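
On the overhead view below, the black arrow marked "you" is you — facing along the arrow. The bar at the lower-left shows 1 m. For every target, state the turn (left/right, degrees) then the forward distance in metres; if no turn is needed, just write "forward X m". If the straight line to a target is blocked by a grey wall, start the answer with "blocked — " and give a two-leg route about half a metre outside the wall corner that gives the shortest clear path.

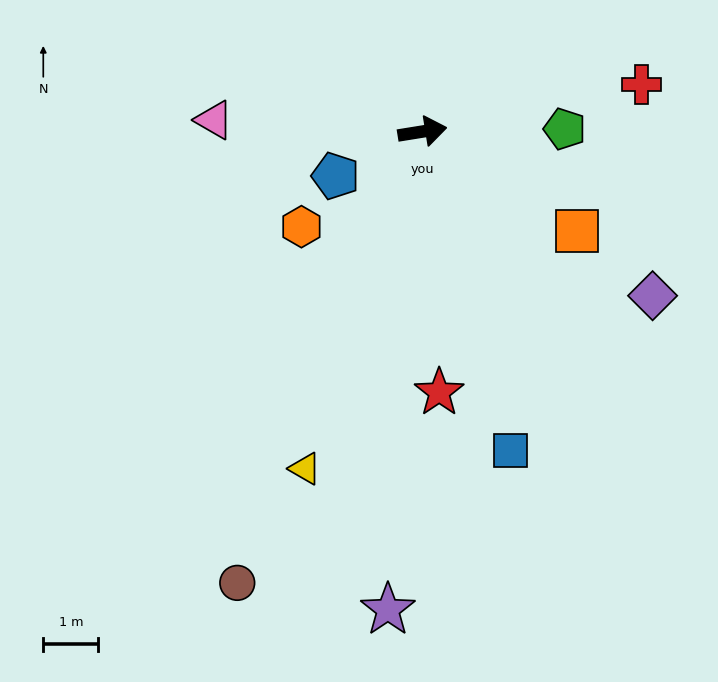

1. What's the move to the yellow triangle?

turn right 118°, forward 6.5 m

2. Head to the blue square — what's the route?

turn right 84°, forward 6.0 m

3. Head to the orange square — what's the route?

turn right 42°, forward 3.3 m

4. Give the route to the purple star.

turn right 103°, forward 8.7 m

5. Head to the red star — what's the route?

turn right 95°, forward 4.7 m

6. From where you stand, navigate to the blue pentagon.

turn right 162°, forward 1.8 m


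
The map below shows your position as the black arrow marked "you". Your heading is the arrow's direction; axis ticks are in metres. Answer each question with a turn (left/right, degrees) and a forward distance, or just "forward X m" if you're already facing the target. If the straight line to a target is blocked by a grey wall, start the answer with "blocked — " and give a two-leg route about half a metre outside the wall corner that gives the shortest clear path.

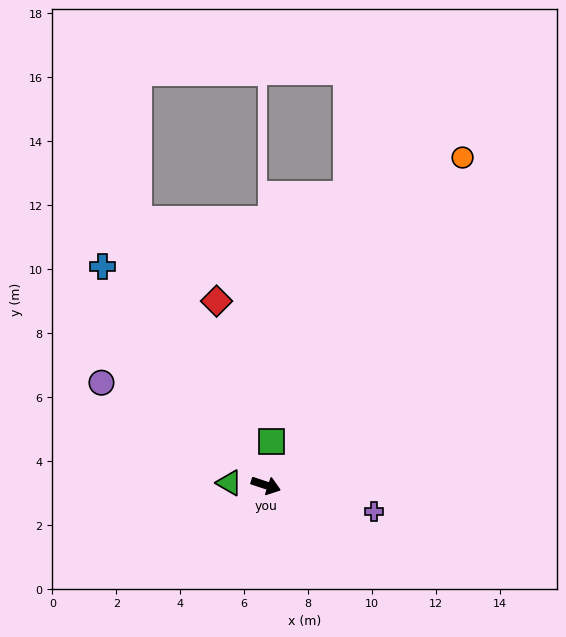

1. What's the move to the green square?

turn left 101°, forward 1.4 m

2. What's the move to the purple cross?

turn left 5°, forward 3.5 m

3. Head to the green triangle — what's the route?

turn right 165°, forward 1.1 m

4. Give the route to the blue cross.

turn left 145°, forward 8.5 m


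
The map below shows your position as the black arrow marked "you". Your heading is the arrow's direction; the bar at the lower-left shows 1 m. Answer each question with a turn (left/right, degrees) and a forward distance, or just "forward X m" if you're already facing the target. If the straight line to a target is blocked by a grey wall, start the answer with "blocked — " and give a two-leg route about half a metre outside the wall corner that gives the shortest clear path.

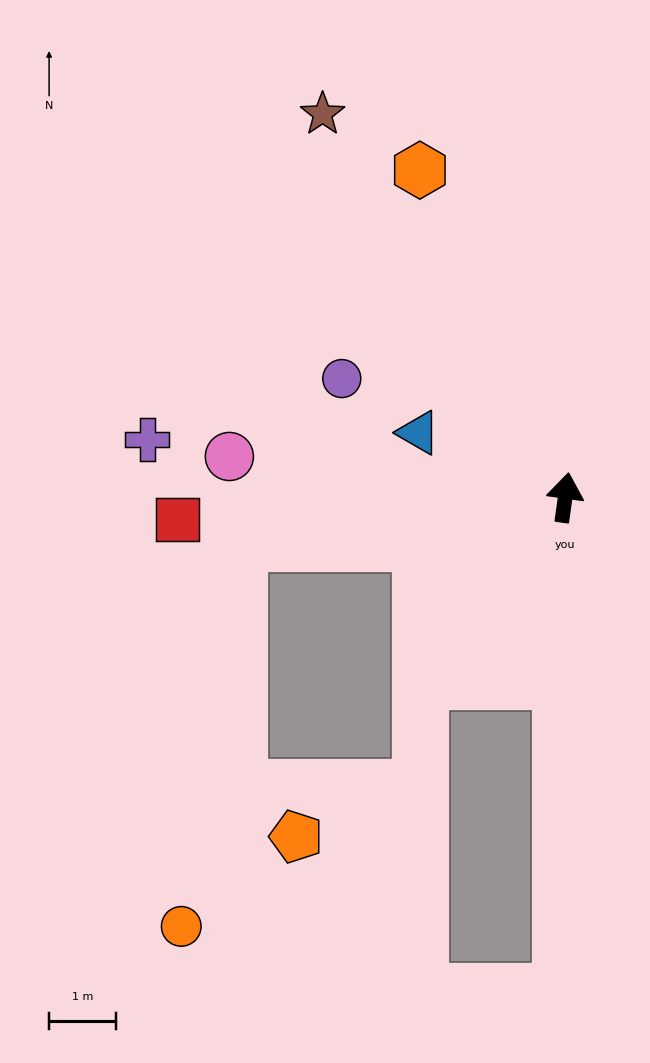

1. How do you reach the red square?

turn left 101°, forward 5.8 m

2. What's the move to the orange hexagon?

turn left 32°, forward 5.3 m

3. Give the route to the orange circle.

blocked — turn left 106°, forward 4.9 m, then turn left 73°, forward 5.8 m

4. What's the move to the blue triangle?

turn left 74°, forward 2.4 m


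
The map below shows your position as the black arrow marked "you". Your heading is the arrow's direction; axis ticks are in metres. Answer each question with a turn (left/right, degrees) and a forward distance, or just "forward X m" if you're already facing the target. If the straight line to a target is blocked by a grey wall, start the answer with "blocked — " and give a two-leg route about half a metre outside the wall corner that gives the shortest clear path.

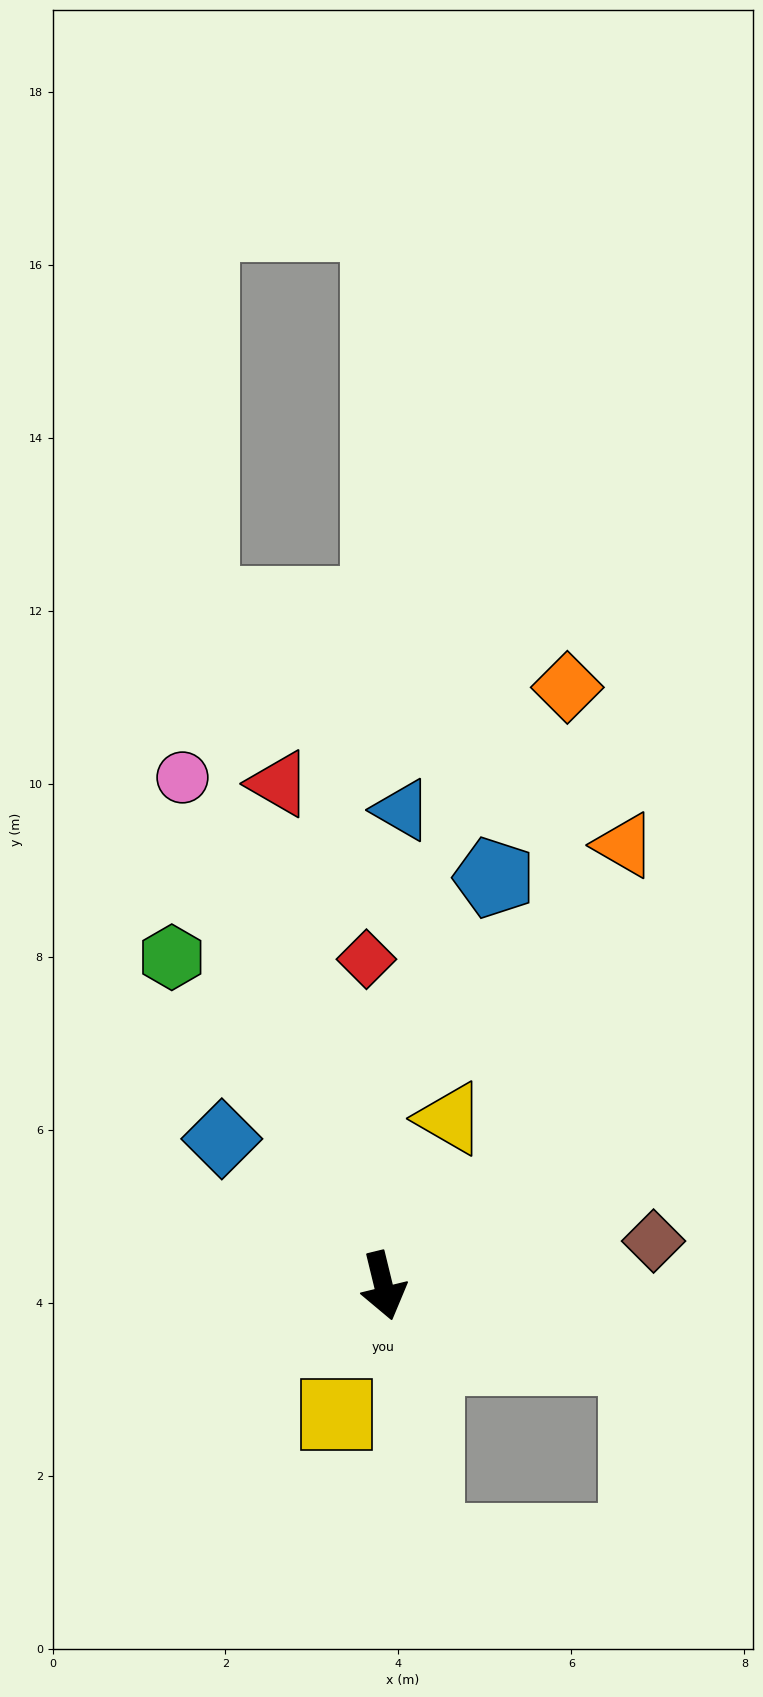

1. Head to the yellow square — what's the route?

turn right 34°, forward 1.6 m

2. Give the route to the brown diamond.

turn left 86°, forward 3.2 m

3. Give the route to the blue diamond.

turn right 146°, forward 2.5 m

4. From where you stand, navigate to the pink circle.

turn right 172°, forward 6.3 m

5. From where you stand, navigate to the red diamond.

turn left 169°, forward 3.8 m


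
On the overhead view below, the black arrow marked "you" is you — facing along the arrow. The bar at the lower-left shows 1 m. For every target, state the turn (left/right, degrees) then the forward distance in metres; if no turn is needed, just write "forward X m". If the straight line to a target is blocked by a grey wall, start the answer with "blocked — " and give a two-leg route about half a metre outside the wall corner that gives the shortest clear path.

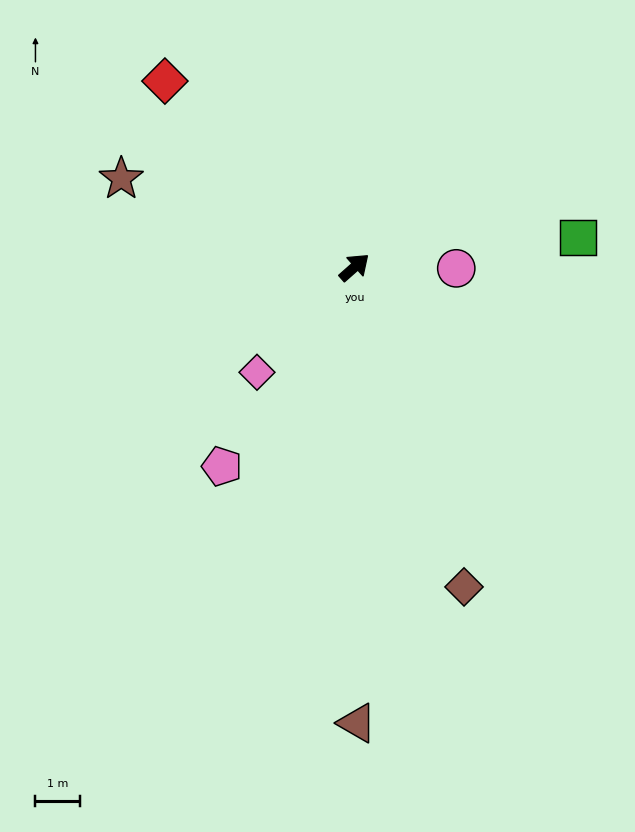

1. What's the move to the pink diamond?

turn right 174°, forward 3.2 m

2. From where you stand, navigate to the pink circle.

turn right 42°, forward 2.3 m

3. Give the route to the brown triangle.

turn right 131°, forward 10.3 m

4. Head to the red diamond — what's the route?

turn left 94°, forward 6.0 m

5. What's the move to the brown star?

turn left 118°, forward 5.6 m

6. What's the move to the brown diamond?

turn right 113°, forward 7.6 m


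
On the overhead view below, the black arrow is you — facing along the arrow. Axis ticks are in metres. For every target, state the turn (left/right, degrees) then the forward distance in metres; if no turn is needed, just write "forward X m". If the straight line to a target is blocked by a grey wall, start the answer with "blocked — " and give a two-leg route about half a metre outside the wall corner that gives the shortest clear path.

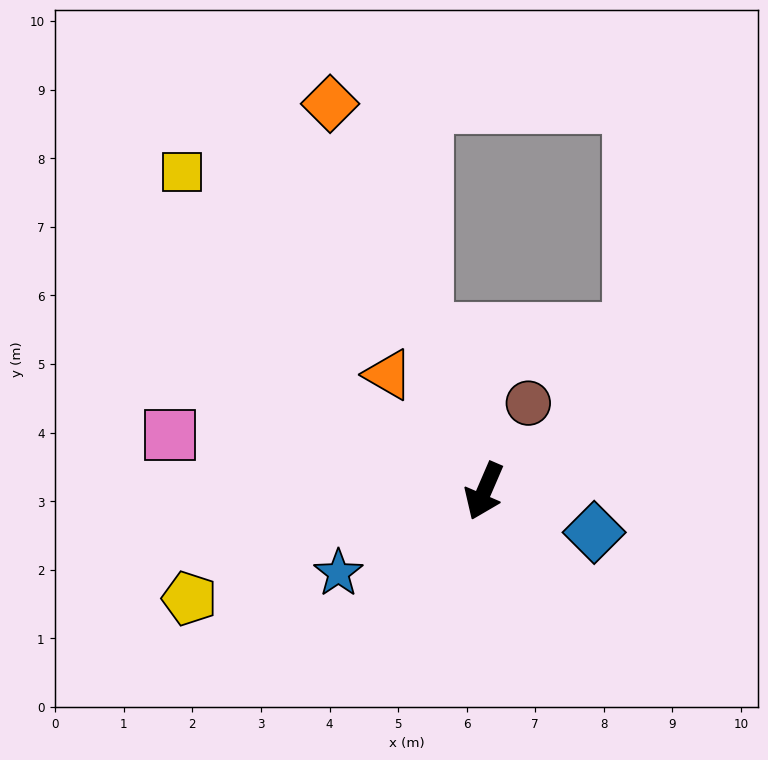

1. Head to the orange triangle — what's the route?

turn right 117°, forward 2.2 m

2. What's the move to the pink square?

turn right 77°, forward 4.7 m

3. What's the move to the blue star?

turn right 37°, forward 2.4 m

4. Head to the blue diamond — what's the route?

turn left 93°, forward 1.7 m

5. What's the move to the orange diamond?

turn right 135°, forward 6.1 m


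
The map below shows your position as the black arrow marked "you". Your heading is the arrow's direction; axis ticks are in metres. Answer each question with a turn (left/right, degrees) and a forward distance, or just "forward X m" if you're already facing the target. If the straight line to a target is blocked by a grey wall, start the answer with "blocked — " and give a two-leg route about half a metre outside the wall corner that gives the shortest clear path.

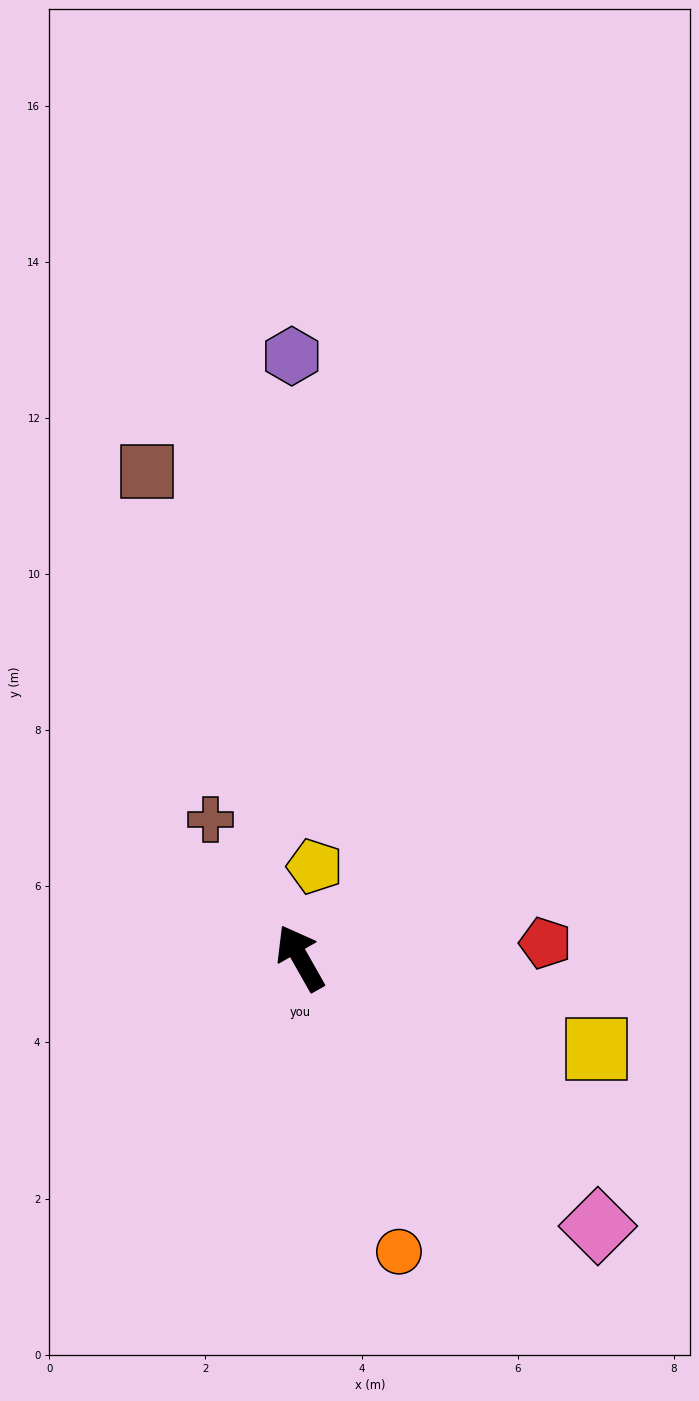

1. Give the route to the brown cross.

turn left 3°, forward 2.1 m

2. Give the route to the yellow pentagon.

turn right 39°, forward 1.2 m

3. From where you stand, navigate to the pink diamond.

turn right 162°, forward 5.1 m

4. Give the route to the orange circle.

turn left 169°, forward 4.0 m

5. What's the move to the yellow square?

turn right 137°, forward 4.0 m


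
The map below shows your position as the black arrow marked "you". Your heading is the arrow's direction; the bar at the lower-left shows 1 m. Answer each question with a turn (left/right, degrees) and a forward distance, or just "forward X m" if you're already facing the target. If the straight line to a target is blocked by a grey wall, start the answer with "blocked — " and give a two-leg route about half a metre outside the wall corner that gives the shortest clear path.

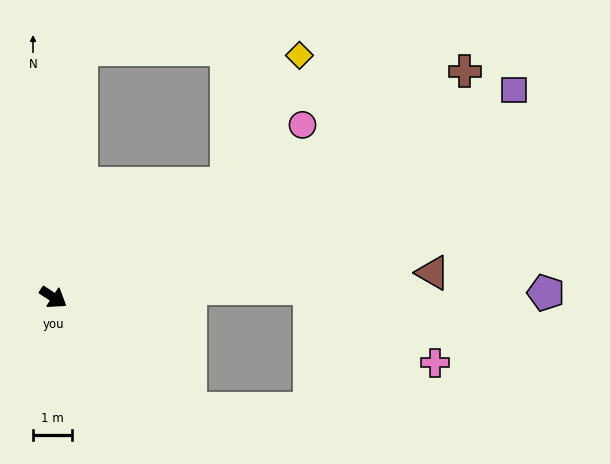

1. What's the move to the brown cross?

turn left 62°, forward 11.9 m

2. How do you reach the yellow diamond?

blocked — turn left 66°, forward 5.3 m, then turn left 28°, forward 3.8 m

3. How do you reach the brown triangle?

turn left 37°, forward 9.7 m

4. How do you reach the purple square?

turn left 57°, forward 12.9 m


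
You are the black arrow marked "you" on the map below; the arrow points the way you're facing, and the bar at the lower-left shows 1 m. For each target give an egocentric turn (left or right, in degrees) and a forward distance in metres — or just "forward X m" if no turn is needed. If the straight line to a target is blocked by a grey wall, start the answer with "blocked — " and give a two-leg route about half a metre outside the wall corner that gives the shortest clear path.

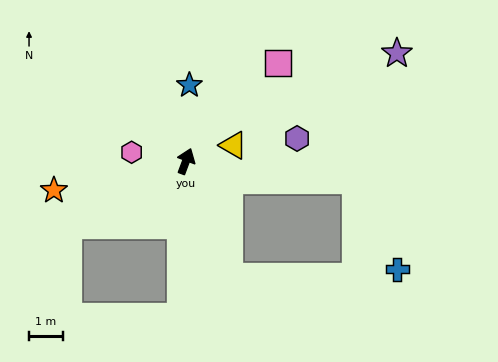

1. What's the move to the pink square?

turn right 23°, forward 4.0 m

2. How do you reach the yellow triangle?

turn right 51°, forward 1.5 m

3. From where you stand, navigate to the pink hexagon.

turn left 101°, forward 1.6 m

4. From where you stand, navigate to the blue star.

turn left 18°, forward 2.3 m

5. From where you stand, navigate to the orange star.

turn left 123°, forward 4.0 m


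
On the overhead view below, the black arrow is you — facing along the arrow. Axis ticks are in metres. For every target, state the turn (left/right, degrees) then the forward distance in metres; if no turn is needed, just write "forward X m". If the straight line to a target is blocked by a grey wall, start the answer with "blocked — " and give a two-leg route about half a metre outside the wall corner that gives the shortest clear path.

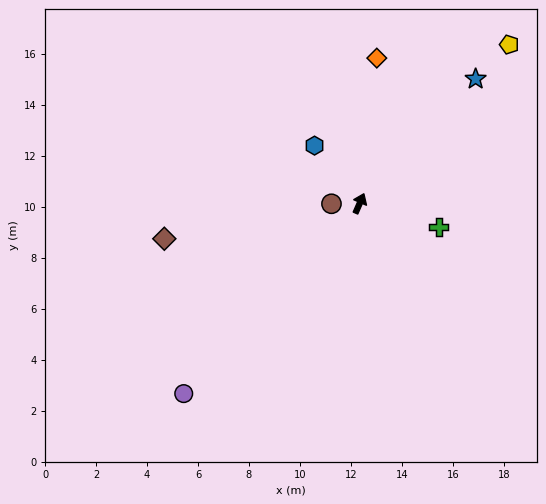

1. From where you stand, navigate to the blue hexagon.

turn left 62°, forward 2.9 m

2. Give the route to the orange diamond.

turn left 17°, forward 5.7 m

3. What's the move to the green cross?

turn right 83°, forward 3.2 m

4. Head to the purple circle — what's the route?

turn left 161°, forward 10.2 m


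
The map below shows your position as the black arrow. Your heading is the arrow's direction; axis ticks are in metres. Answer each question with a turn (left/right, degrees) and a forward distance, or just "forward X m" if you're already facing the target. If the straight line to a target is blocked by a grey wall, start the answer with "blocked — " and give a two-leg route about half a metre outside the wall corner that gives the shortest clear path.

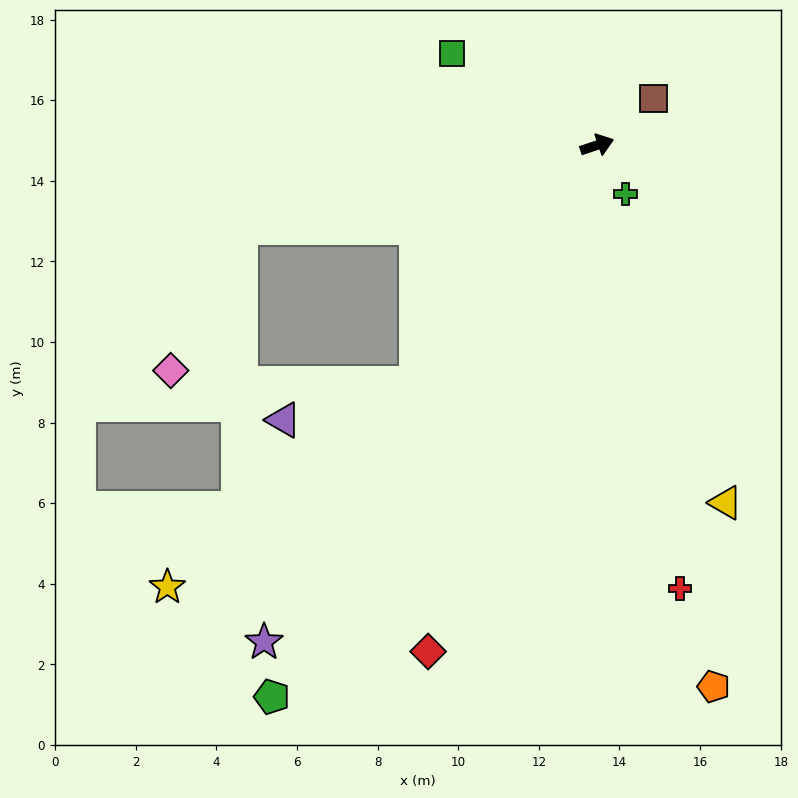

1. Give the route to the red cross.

turn right 98°, forward 11.2 m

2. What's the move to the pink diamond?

blocked — turn left 174°, forward 9.1 m, then turn left 51°, forward 4.0 m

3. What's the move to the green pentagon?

turn right 139°, forward 15.9 m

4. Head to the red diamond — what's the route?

turn right 127°, forward 13.2 m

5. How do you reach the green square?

turn left 129°, forward 4.3 m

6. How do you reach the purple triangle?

blocked — turn right 146°, forward 7.4 m, then turn right 37°, forward 3.4 m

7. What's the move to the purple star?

turn right 142°, forward 14.8 m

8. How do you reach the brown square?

turn left 21°, forward 1.8 m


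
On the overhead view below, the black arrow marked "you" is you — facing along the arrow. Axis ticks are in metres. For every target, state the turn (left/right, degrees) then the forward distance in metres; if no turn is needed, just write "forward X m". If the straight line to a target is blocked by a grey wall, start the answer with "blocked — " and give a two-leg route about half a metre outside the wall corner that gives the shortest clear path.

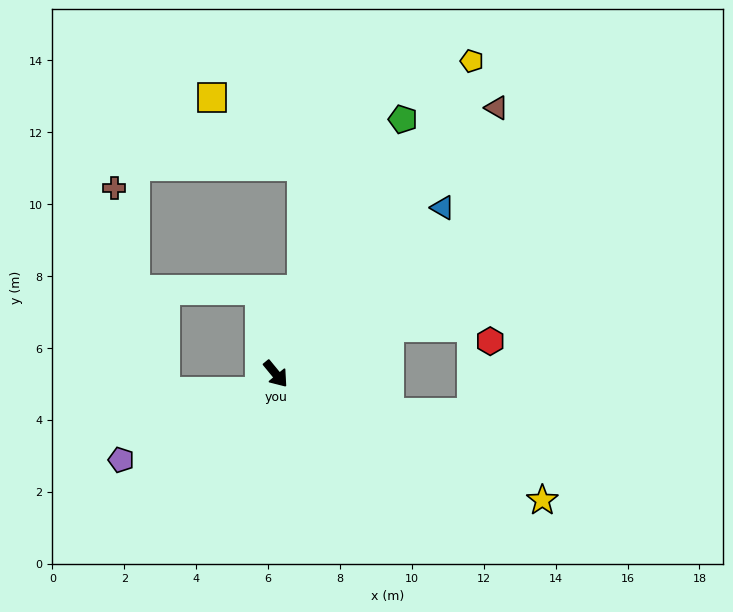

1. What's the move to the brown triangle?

turn left 101°, forward 9.6 m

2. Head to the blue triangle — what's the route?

turn left 96°, forward 6.6 m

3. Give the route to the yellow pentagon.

turn left 109°, forward 10.3 m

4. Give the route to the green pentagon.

turn left 114°, forward 7.9 m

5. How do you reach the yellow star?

turn left 25°, forward 8.2 m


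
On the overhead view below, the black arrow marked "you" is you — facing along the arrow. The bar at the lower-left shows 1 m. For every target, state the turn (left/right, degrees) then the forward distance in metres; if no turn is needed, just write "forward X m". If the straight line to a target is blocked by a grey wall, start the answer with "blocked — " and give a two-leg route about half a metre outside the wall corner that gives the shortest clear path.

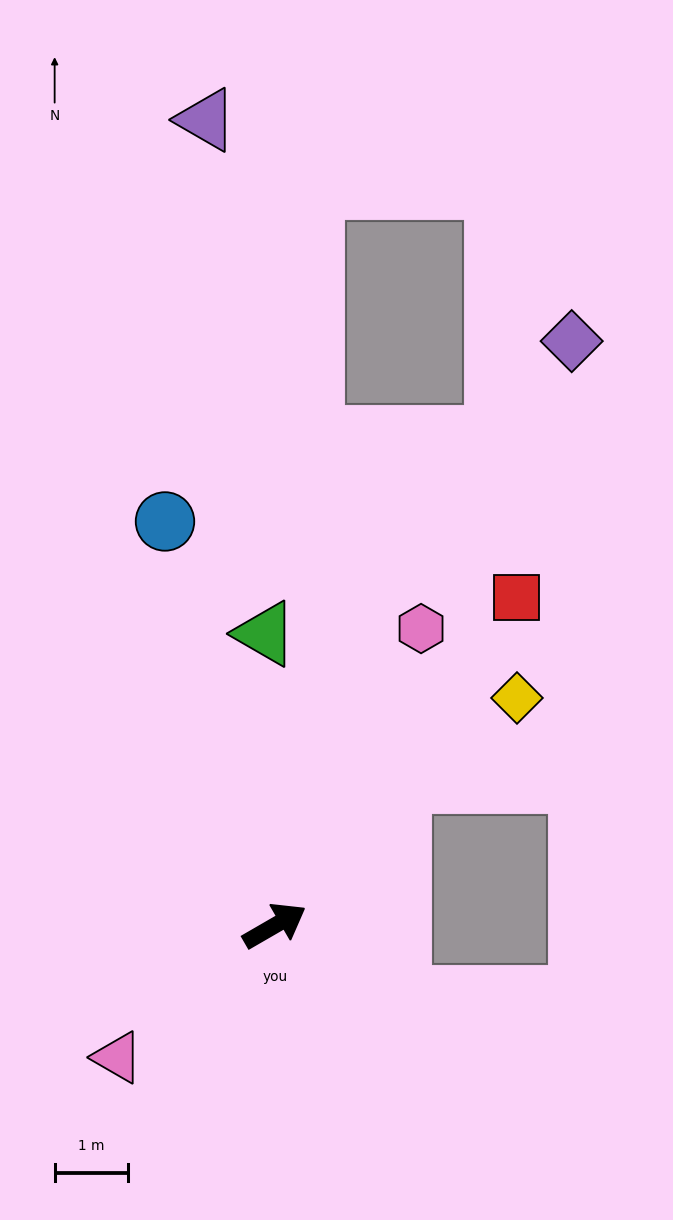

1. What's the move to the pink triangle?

turn right 170°, forward 2.8 m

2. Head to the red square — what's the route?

turn left 24°, forward 5.6 m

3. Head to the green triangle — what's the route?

turn left 62°, forward 4.0 m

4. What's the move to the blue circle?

turn left 75°, forward 5.7 m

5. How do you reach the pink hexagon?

turn left 34°, forward 4.5 m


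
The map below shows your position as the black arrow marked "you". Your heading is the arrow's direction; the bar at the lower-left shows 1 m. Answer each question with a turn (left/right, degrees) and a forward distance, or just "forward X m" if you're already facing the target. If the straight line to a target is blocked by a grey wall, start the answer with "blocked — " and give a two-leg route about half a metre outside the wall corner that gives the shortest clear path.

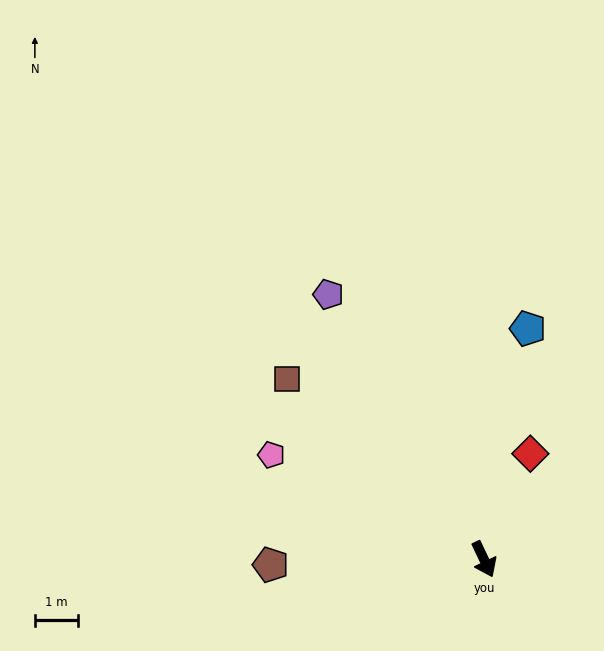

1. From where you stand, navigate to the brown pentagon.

turn right 114°, forward 5.0 m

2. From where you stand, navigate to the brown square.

turn right 158°, forward 6.3 m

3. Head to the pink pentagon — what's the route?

turn right 142°, forward 5.6 m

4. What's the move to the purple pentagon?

turn right 175°, forward 7.2 m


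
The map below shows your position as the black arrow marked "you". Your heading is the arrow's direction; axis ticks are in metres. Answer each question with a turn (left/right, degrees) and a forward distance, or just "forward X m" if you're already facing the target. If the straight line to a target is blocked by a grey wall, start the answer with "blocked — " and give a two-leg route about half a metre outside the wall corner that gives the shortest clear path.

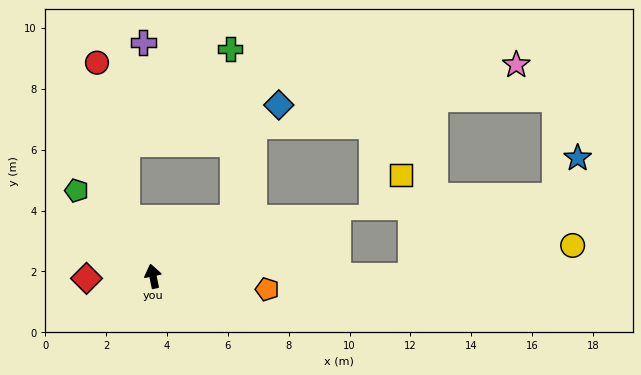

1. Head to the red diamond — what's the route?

turn left 80°, forward 2.2 m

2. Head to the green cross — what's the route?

blocked — turn right 66°, forward 3.3 m, then turn left 55°, forward 5.5 m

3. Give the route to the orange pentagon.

turn right 108°, forward 3.8 m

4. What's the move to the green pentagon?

turn left 30°, forward 3.8 m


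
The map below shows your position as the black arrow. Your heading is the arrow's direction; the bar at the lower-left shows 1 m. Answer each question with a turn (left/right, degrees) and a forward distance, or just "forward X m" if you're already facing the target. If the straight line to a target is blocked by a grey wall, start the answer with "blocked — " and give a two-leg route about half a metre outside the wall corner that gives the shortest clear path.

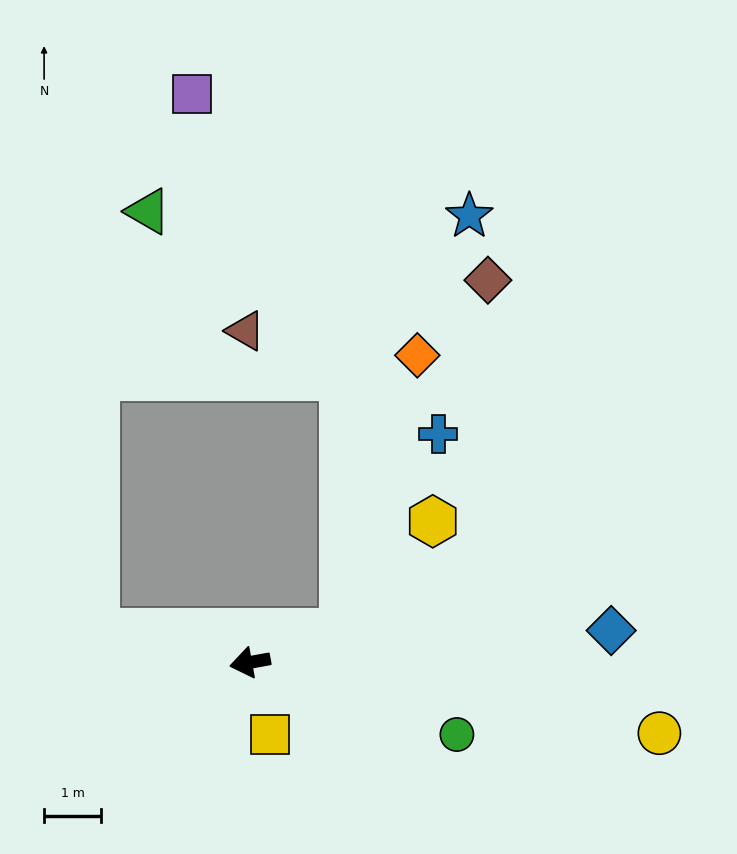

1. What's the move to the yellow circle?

turn left 160°, forward 7.3 m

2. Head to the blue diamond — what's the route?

turn left 175°, forward 6.4 m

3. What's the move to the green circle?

turn left 150°, forward 3.8 m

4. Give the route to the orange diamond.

blocked — turn right 173°, forward 1.7 m, then turn left 58°, forward 5.0 m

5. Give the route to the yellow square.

turn left 95°, forward 1.3 m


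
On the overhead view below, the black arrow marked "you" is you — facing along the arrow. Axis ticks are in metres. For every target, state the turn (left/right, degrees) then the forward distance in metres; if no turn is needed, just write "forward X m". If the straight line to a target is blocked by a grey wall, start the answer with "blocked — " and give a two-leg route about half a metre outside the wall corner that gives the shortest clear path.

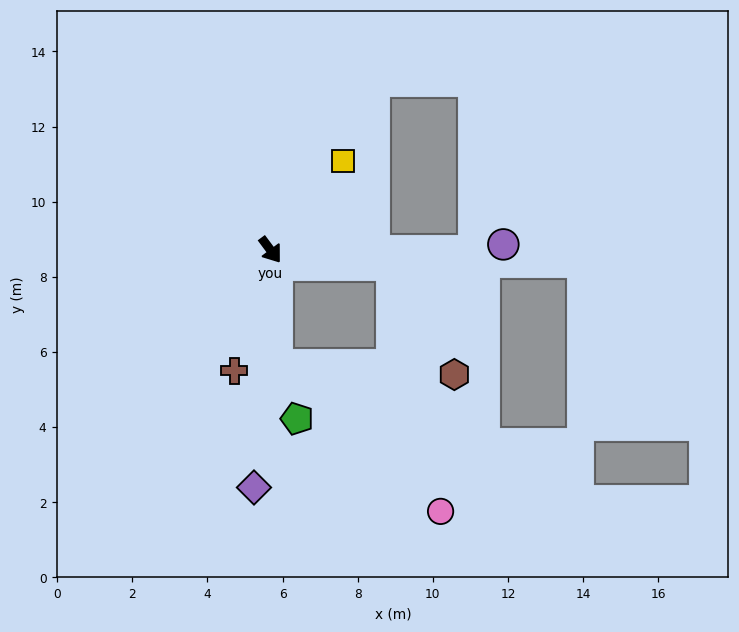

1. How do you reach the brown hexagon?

blocked — turn left 46°, forward 3.3 m, then turn right 53°, forward 3.4 m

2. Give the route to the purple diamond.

turn right 41°, forward 6.3 m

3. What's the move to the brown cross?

turn right 53°, forward 3.4 m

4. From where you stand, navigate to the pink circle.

blocked — turn right 33°, forward 3.1 m, then turn left 45°, forward 5.8 m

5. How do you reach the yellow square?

turn left 104°, forward 3.0 m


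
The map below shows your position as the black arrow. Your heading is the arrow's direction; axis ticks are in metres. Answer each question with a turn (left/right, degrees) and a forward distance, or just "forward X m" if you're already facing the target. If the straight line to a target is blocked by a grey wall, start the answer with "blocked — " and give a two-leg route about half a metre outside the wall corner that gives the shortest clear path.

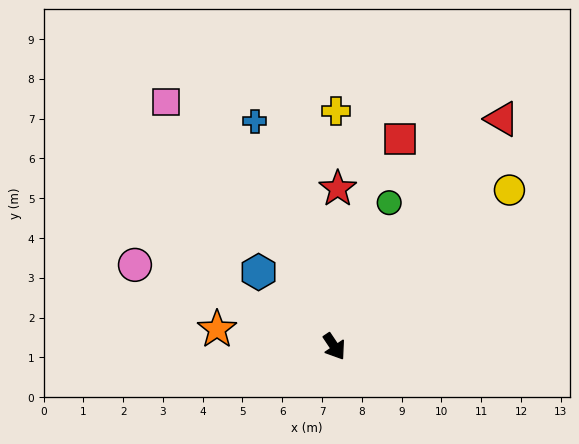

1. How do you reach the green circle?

turn left 125°, forward 3.9 m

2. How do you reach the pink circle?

turn right 146°, forward 5.4 m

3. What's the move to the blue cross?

turn left 166°, forward 6.0 m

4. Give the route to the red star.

turn left 145°, forward 4.0 m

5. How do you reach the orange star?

turn right 132°, forward 3.0 m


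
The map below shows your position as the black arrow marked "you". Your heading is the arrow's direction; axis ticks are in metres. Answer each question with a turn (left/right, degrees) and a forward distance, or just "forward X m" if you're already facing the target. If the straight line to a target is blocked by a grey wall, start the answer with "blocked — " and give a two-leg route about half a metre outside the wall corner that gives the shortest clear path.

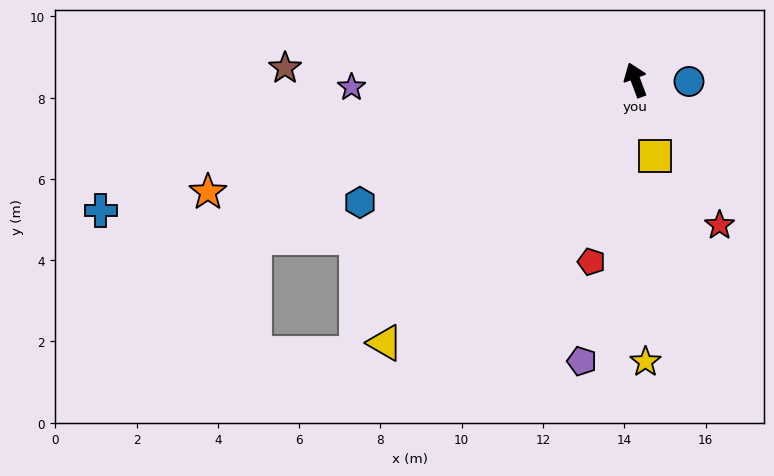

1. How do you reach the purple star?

turn left 71°, forward 7.0 m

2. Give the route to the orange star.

turn left 84°, forward 10.9 m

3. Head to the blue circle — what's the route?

turn right 112°, forward 1.3 m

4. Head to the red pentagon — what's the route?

turn left 146°, forward 4.6 m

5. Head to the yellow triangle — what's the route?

turn left 116°, forward 8.9 m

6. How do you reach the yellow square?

turn left 174°, forward 1.9 m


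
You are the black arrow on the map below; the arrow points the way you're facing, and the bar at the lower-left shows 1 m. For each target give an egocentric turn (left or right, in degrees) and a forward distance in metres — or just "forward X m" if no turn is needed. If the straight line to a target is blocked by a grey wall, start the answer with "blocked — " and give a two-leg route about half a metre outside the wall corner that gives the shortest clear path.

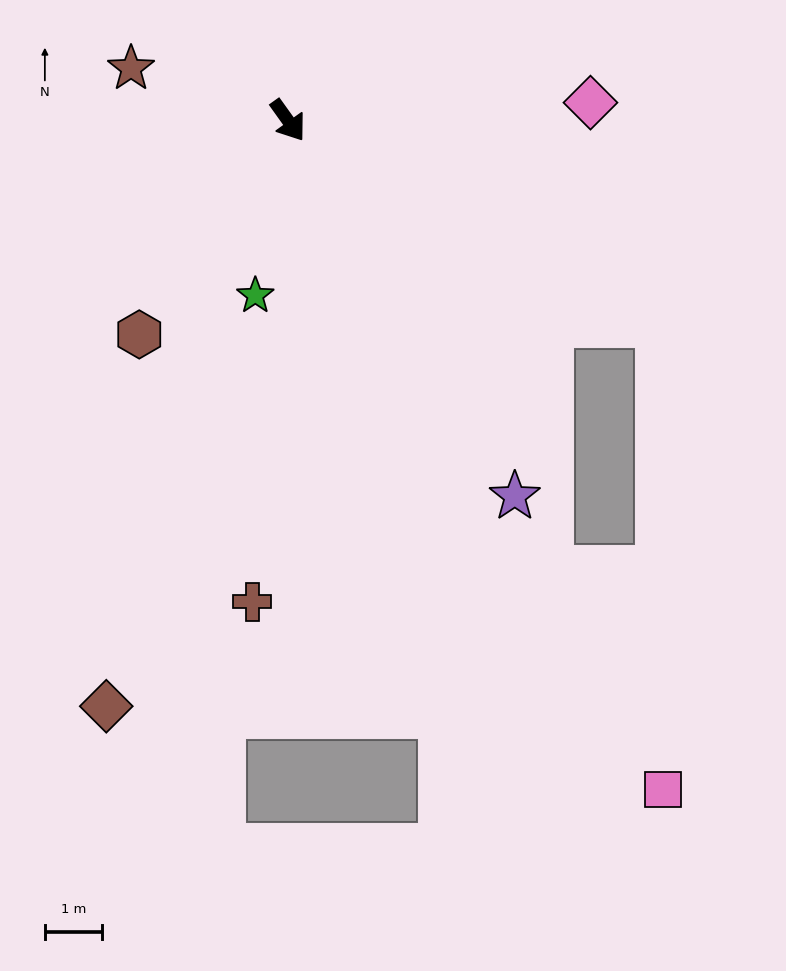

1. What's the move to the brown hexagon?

turn right 70°, forward 4.5 m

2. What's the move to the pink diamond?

turn left 58°, forward 5.3 m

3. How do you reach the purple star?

turn right 4°, forward 7.7 m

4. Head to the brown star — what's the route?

turn right 144°, forward 2.9 m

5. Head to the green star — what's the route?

turn right 46°, forward 3.1 m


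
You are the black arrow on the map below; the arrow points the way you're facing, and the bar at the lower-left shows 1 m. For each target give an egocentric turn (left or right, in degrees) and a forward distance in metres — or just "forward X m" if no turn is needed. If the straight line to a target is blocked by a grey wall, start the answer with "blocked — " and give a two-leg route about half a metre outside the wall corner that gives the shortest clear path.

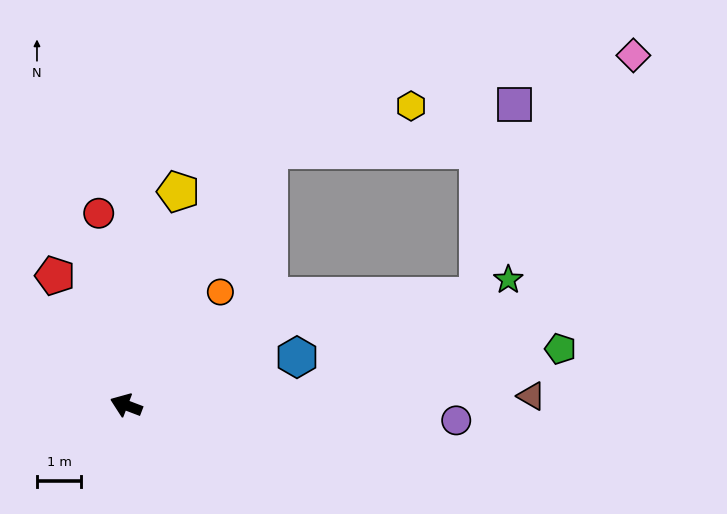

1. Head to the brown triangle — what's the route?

turn right 158°, forward 9.1 m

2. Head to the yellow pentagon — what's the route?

turn right 83°, forward 4.9 m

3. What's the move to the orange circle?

turn right 109°, forward 3.3 m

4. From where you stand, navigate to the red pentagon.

turn right 40°, forward 3.3 m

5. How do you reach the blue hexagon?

turn right 143°, forward 4.0 m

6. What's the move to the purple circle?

turn right 162°, forward 7.4 m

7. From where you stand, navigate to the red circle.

turn right 61°, forward 4.4 m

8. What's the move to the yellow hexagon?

blocked — turn right 98°, forward 6.6 m, then turn right 44°, forward 3.3 m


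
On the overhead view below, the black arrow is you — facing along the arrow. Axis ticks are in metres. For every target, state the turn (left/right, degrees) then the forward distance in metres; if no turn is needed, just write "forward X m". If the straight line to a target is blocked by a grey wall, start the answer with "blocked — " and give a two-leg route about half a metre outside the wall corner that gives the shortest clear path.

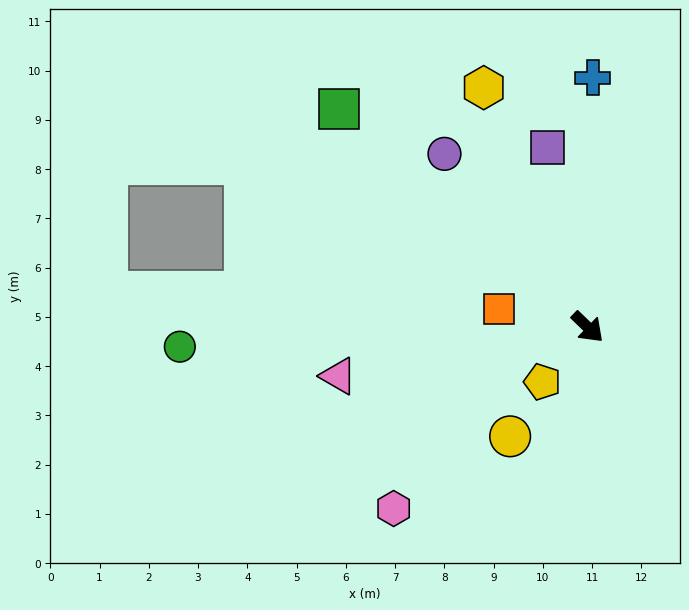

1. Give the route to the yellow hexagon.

turn left 157°, forward 5.3 m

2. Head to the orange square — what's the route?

turn right 148°, forward 1.8 m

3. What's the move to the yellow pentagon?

turn right 86°, forward 1.4 m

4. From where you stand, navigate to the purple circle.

turn left 174°, forward 4.6 m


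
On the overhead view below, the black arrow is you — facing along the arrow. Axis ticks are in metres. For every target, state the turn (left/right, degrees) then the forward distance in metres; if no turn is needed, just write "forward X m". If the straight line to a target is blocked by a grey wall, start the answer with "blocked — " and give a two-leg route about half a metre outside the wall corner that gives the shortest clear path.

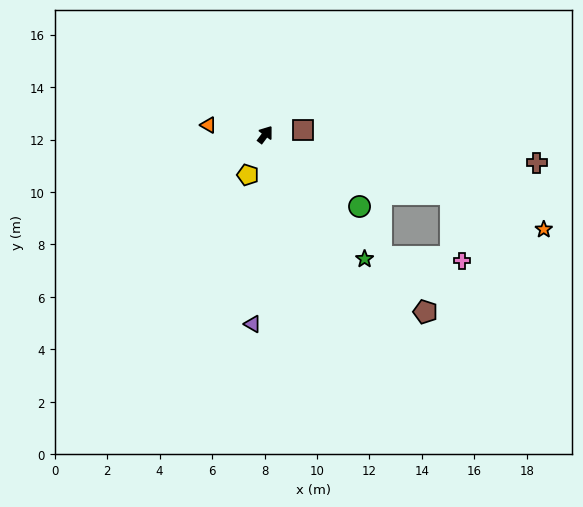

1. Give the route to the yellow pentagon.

turn right 167°, forward 1.7 m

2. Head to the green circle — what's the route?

turn right 91°, forward 4.5 m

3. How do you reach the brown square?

turn right 46°, forward 1.4 m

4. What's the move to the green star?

turn right 105°, forward 6.1 m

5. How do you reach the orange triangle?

turn left 117°, forward 2.2 m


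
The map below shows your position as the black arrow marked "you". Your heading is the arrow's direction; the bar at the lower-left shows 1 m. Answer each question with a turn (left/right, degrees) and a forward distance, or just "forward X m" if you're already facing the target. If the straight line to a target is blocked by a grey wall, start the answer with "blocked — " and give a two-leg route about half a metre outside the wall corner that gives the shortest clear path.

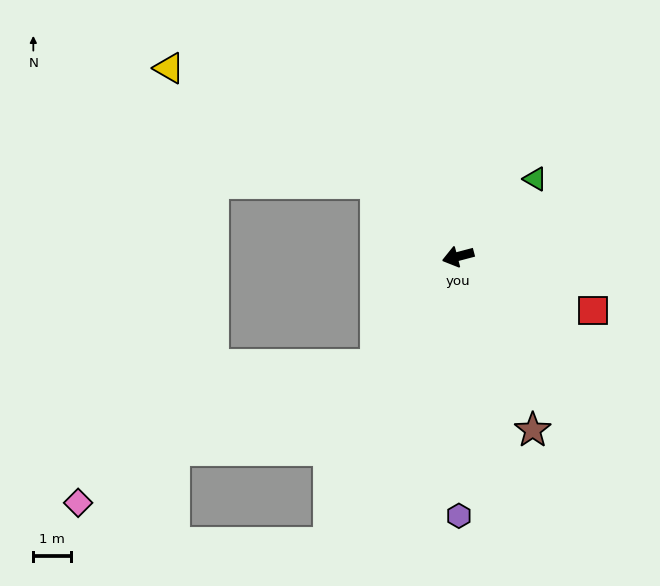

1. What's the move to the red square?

turn left 143°, forward 3.9 m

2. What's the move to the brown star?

turn left 98°, forward 5.0 m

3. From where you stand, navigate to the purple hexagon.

turn left 75°, forward 6.9 m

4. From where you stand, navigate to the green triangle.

turn right 150°, forward 2.9 m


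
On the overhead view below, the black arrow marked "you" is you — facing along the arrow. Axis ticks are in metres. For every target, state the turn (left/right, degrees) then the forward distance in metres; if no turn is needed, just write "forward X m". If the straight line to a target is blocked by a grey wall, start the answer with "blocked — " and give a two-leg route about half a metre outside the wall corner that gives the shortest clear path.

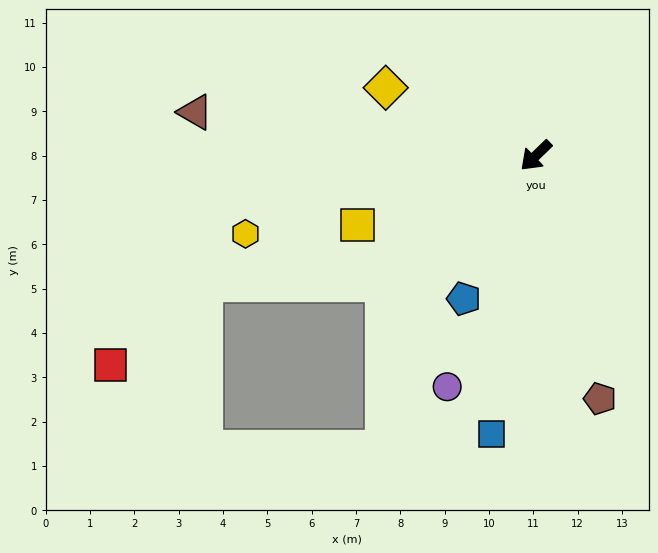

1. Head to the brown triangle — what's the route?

turn right 51°, forward 7.7 m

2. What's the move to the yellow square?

turn right 23°, forward 4.3 m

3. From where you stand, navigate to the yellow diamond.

turn right 68°, forward 3.7 m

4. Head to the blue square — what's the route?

turn left 37°, forward 6.4 m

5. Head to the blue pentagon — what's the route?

turn left 19°, forward 3.6 m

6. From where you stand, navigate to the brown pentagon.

turn left 61°, forward 5.7 m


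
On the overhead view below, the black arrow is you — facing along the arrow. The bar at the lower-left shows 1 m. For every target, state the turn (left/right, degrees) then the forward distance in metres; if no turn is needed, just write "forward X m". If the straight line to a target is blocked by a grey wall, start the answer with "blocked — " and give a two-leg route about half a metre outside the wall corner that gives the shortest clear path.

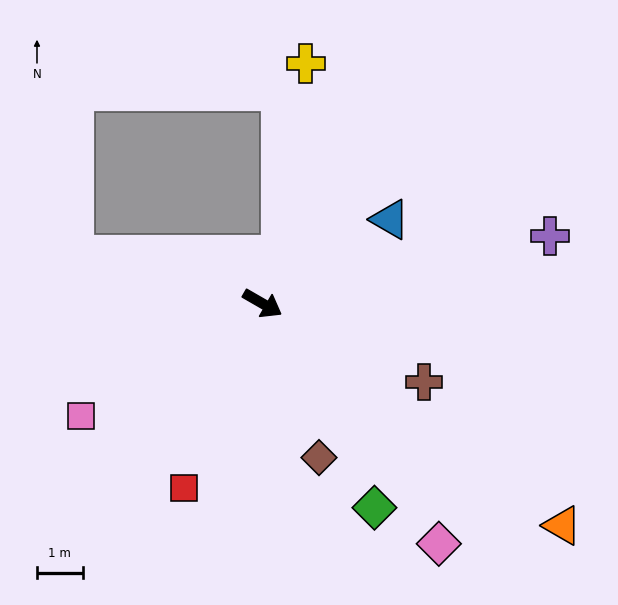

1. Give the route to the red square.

turn right 83°, forward 4.4 m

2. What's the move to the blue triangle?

turn left 63°, forward 3.3 m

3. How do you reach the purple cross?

turn left 43°, forward 6.4 m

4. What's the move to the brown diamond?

turn right 40°, forward 3.6 m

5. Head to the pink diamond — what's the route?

turn right 24°, forward 6.5 m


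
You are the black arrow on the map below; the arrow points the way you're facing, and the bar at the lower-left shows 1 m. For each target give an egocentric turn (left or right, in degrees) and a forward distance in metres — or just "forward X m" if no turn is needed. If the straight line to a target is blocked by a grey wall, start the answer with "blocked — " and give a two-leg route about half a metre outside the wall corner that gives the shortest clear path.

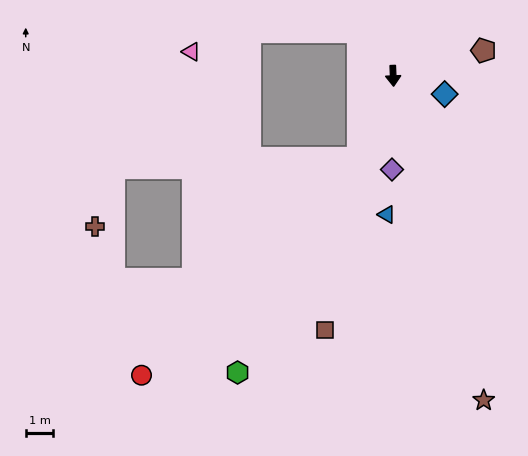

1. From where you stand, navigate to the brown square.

turn right 17°, forward 9.5 m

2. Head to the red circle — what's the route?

blocked — turn right 25°, forward 3.3 m, then turn right 22°, forward 11.1 m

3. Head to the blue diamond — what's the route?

turn left 68°, forward 2.0 m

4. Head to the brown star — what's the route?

turn left 13°, forward 12.2 m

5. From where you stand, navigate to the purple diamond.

turn right 3°, forward 3.4 m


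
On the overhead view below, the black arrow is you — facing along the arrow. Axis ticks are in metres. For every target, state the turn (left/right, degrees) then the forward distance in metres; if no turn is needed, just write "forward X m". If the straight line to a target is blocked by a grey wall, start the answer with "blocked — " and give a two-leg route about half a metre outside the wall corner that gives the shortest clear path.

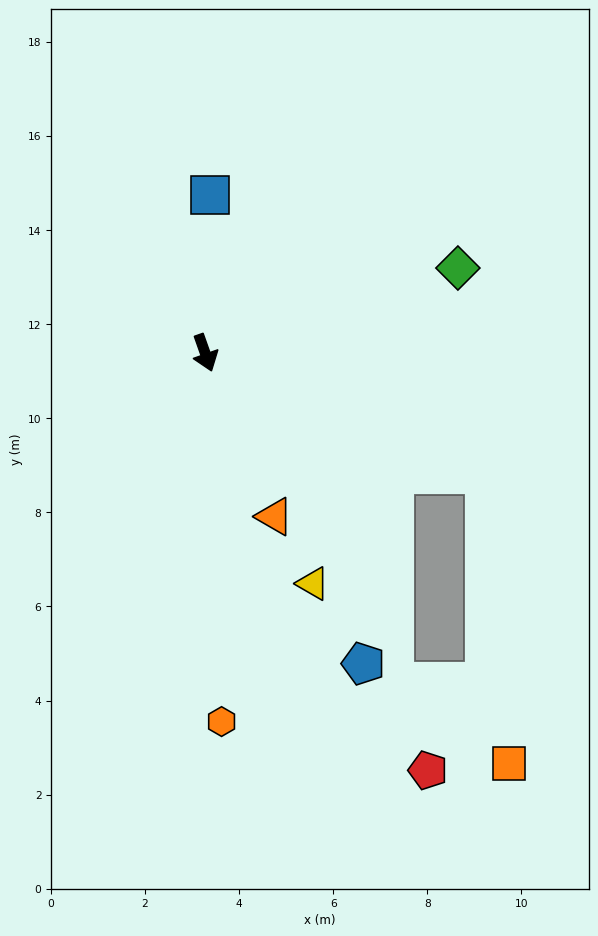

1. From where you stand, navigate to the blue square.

turn left 159°, forward 3.4 m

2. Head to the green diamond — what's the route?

turn left 89°, forward 5.7 m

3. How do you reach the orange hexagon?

turn right 17°, forward 7.8 m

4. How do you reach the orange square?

blocked — turn left 47°, forward 6.5 m, then turn right 62°, forward 6.2 m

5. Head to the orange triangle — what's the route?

turn left 4°, forward 3.8 m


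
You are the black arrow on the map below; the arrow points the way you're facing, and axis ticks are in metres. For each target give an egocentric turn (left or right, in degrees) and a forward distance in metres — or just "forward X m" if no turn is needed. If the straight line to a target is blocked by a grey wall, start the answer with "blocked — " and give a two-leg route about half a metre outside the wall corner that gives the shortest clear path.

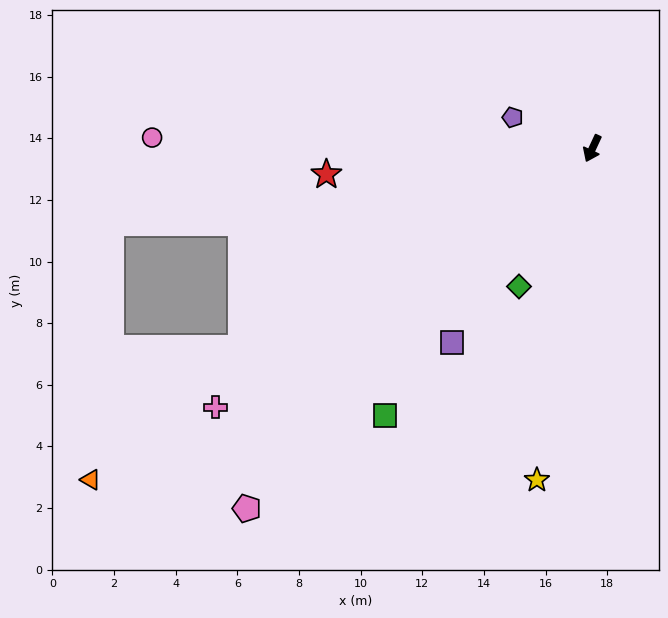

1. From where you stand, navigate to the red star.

turn right 59°, forward 8.7 m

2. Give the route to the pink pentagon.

turn right 19°, forward 16.2 m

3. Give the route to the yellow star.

turn left 15°, forward 10.9 m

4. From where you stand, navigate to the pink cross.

turn right 31°, forward 14.8 m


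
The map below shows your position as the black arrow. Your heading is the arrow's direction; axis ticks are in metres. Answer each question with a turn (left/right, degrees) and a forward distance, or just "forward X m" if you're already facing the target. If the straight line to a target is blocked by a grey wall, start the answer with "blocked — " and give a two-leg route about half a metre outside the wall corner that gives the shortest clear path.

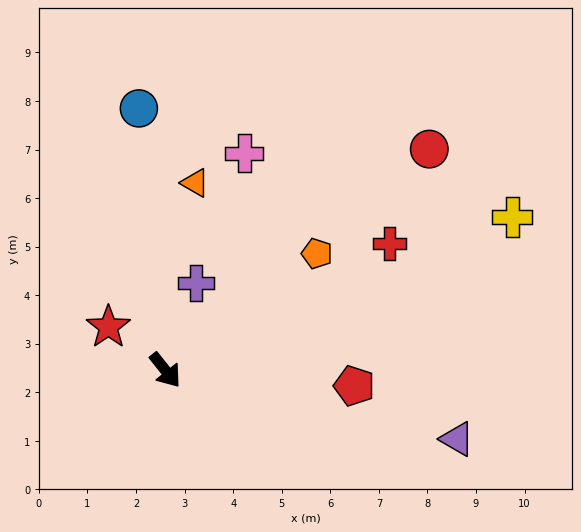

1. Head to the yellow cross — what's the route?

turn left 75°, forward 7.8 m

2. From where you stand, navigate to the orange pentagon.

turn left 89°, forward 3.9 m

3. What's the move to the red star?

turn right 166°, forward 1.5 m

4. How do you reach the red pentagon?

turn left 47°, forward 3.9 m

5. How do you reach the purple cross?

turn left 122°, forward 1.9 m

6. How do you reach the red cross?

turn left 81°, forward 5.3 m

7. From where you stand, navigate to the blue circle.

turn left 147°, forward 5.4 m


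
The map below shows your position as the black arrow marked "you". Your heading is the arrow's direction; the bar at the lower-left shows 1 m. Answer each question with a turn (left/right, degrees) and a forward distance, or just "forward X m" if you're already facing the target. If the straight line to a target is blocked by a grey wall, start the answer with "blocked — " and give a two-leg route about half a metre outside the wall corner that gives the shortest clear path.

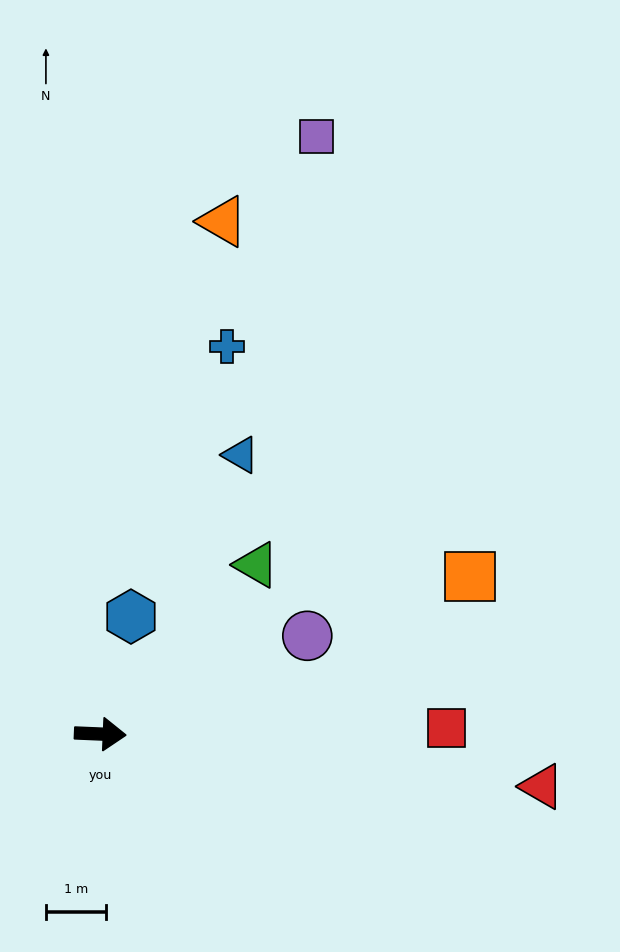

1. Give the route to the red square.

turn left 3°, forward 5.8 m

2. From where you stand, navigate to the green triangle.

turn left 50°, forward 3.9 m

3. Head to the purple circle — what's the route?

turn left 28°, forward 3.8 m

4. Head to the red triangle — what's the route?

turn right 4°, forward 7.5 m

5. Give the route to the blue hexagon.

turn left 78°, forward 2.0 m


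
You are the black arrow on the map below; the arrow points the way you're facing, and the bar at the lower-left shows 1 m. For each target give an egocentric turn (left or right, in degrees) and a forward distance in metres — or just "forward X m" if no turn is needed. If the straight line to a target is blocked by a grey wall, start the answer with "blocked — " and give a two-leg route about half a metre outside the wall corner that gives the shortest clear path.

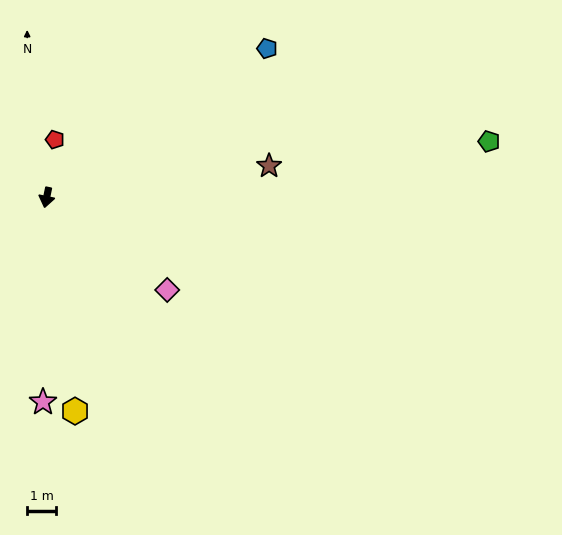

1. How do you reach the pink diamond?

turn left 64°, forward 5.3 m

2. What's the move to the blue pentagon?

turn left 136°, forward 9.2 m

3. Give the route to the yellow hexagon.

turn left 19°, forward 7.5 m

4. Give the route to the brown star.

turn left 110°, forward 7.8 m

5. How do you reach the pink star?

turn left 11°, forward 7.1 m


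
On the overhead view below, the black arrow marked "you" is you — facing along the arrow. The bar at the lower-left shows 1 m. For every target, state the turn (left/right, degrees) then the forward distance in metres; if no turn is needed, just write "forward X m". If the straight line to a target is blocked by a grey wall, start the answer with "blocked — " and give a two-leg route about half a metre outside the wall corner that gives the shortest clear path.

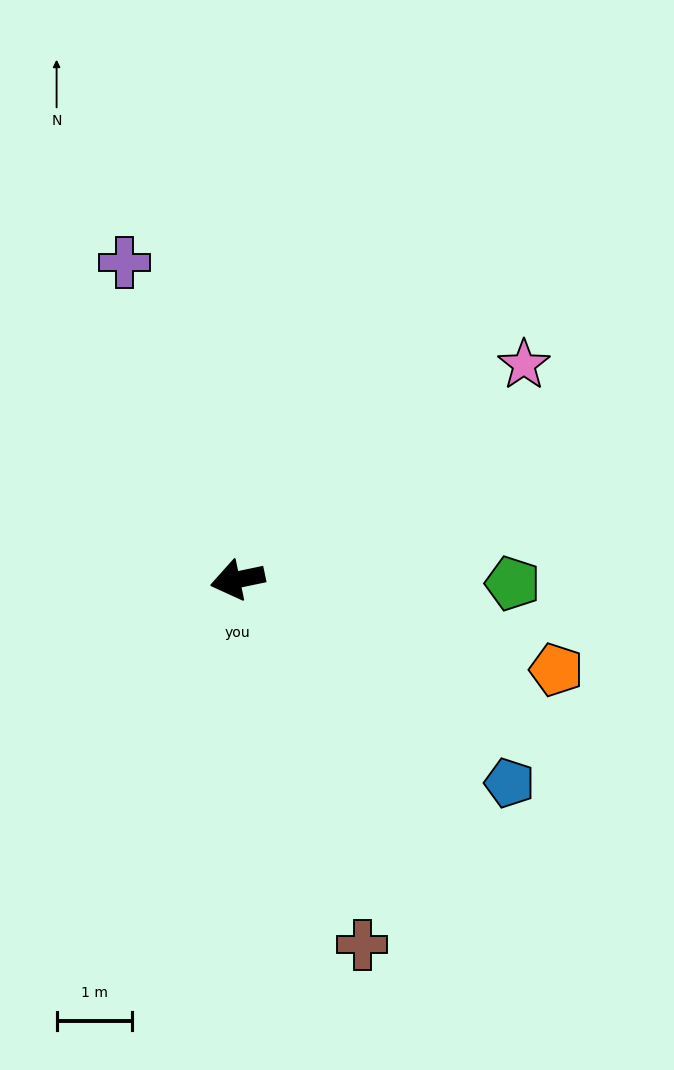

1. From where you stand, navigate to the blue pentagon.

turn left 131°, forward 4.5 m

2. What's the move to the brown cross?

turn left 97°, forward 5.1 m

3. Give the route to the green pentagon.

turn left 167°, forward 3.6 m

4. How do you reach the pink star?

turn right 155°, forward 4.7 m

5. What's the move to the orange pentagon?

turn left 152°, forward 4.4 m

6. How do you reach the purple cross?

turn right 82°, forward 4.4 m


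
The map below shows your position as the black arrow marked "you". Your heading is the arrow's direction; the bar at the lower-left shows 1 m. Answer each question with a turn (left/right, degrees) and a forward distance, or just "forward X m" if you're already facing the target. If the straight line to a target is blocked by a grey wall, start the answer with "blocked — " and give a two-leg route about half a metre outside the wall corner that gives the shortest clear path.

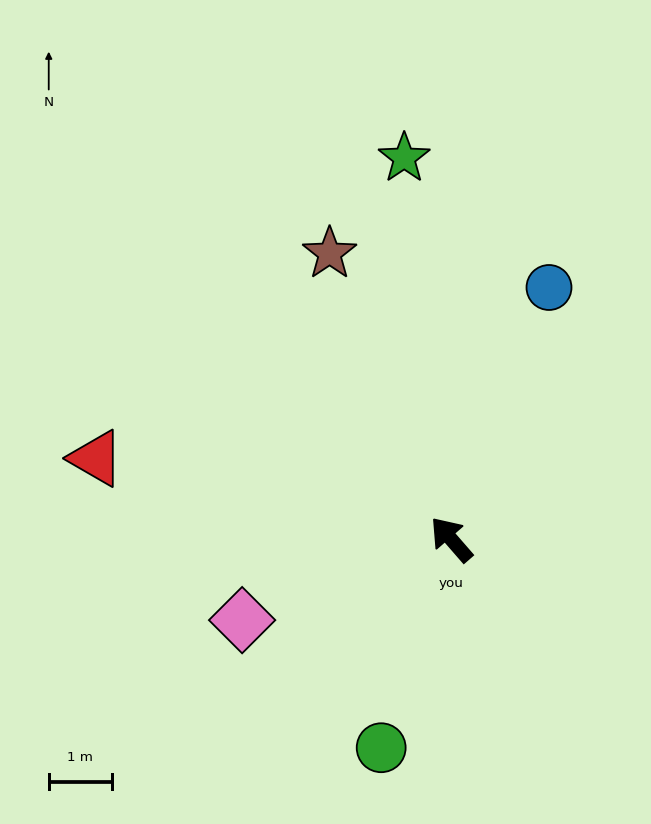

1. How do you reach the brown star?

turn right 18°, forward 4.9 m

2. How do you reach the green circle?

turn left 120°, forward 3.5 m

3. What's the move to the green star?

turn right 34°, forward 6.1 m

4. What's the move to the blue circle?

turn right 62°, forward 4.3 m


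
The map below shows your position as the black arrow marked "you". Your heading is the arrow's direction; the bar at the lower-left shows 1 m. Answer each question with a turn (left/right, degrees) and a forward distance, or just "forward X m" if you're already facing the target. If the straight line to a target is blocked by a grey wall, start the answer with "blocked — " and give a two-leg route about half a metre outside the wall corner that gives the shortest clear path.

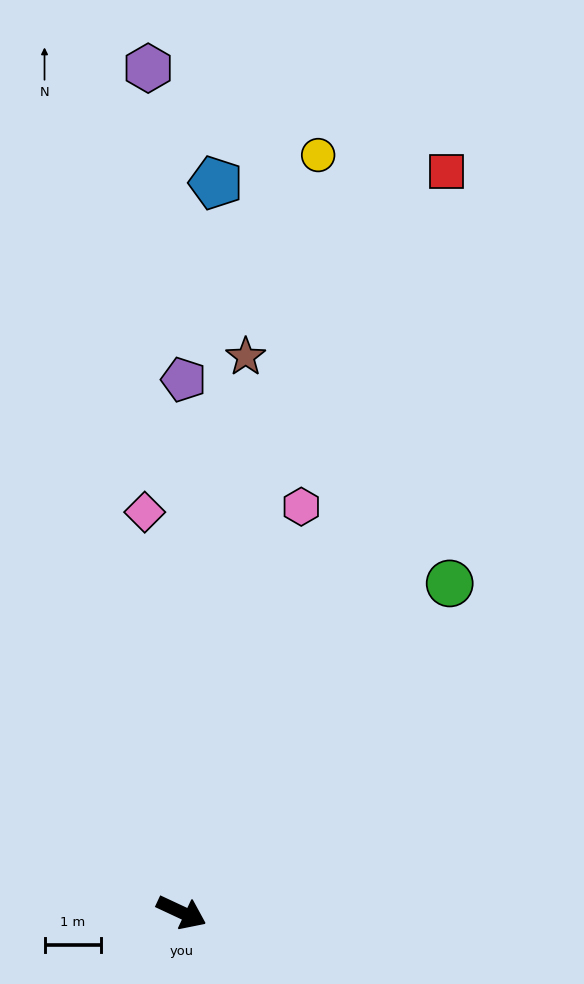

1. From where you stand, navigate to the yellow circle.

turn left 105°, forward 13.5 m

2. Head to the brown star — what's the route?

turn left 108°, forward 9.8 m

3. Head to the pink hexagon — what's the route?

turn left 99°, forward 7.4 m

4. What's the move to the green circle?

turn left 76°, forward 7.5 m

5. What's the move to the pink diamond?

turn left 120°, forward 7.1 m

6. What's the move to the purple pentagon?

turn left 115°, forward 9.4 m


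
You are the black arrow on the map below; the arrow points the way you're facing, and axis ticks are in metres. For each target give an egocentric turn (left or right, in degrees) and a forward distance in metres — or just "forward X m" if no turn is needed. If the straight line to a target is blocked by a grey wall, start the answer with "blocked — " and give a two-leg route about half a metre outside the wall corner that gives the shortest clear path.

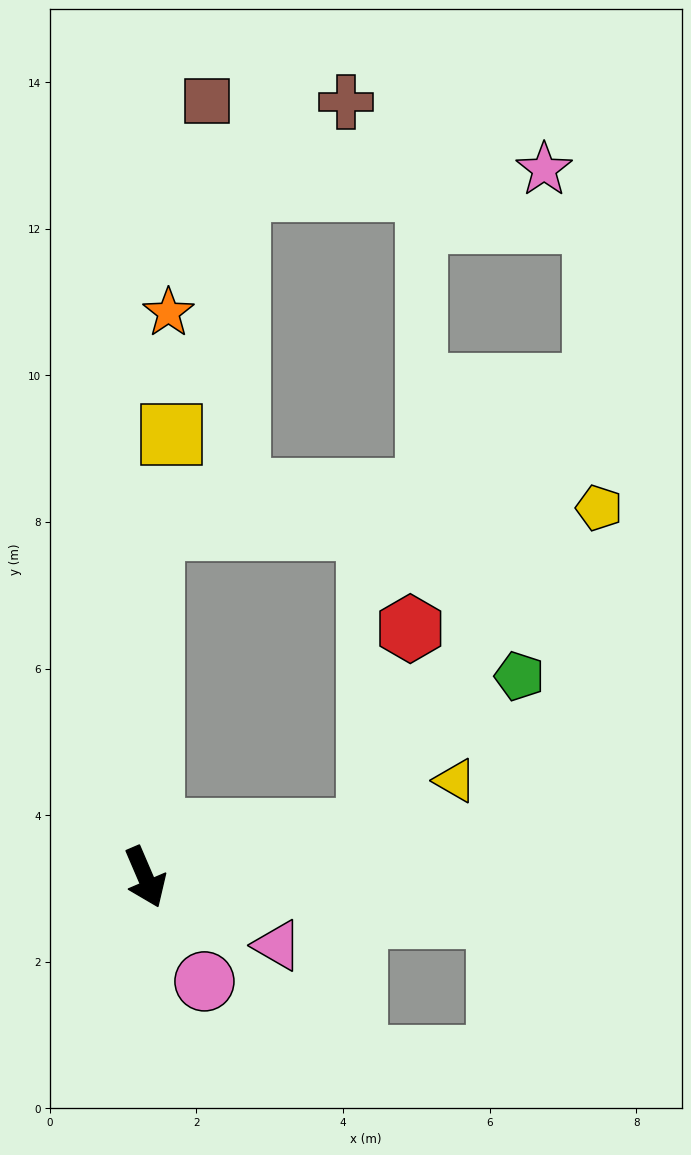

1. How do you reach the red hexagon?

blocked — turn left 79°, forward 3.1 m, then turn left 66°, forward 2.8 m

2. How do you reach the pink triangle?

turn left 39°, forward 2.0 m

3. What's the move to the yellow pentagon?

blocked — turn left 156°, forward 4.8 m, then turn right 87°, forward 6.1 m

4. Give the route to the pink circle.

turn left 6°, forward 1.6 m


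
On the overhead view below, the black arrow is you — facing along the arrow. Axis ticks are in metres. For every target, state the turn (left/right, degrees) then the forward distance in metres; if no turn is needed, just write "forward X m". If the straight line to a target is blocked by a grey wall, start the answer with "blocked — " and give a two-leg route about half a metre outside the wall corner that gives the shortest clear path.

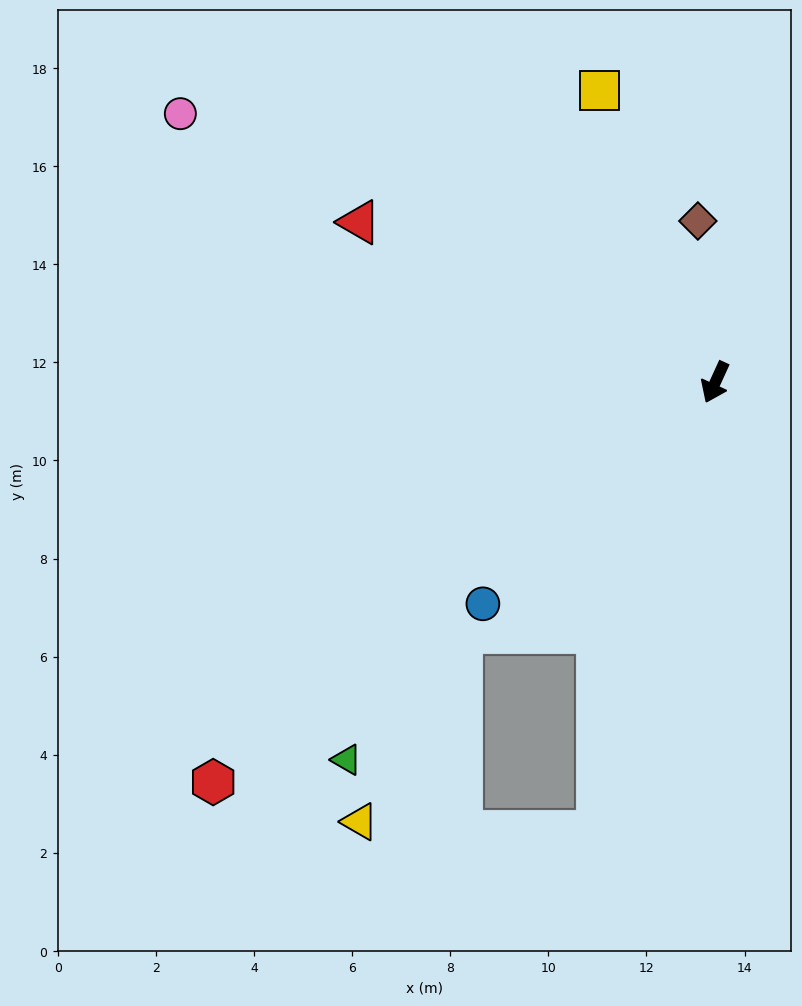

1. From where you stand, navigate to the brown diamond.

turn right 149°, forward 3.3 m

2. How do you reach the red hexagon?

turn right 27°, forward 13.1 m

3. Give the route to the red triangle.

turn right 90°, forward 8.0 m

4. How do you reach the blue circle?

turn right 22°, forward 6.5 m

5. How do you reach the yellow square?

turn right 134°, forward 6.4 m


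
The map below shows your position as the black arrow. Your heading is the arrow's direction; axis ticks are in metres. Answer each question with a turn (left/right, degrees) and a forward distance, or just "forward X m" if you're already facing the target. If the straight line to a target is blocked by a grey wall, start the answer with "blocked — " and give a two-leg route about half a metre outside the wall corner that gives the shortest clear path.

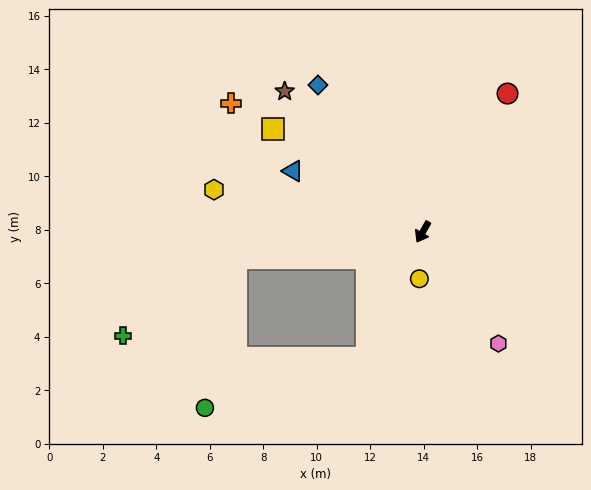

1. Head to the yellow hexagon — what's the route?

turn right 72°, forward 8.0 m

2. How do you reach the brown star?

turn right 106°, forward 7.4 m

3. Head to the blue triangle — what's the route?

turn right 85°, forward 5.4 m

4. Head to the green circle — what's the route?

blocked — turn left 6°, forward 5.2 m, then turn right 49°, forward 6.3 m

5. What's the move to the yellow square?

turn right 95°, forward 6.8 m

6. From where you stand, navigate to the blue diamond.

turn right 115°, forward 6.8 m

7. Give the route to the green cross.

blocked — turn right 52°, forward 7.1 m, then turn left 26°, forward 5.1 m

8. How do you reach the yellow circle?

turn left 26°, forward 1.8 m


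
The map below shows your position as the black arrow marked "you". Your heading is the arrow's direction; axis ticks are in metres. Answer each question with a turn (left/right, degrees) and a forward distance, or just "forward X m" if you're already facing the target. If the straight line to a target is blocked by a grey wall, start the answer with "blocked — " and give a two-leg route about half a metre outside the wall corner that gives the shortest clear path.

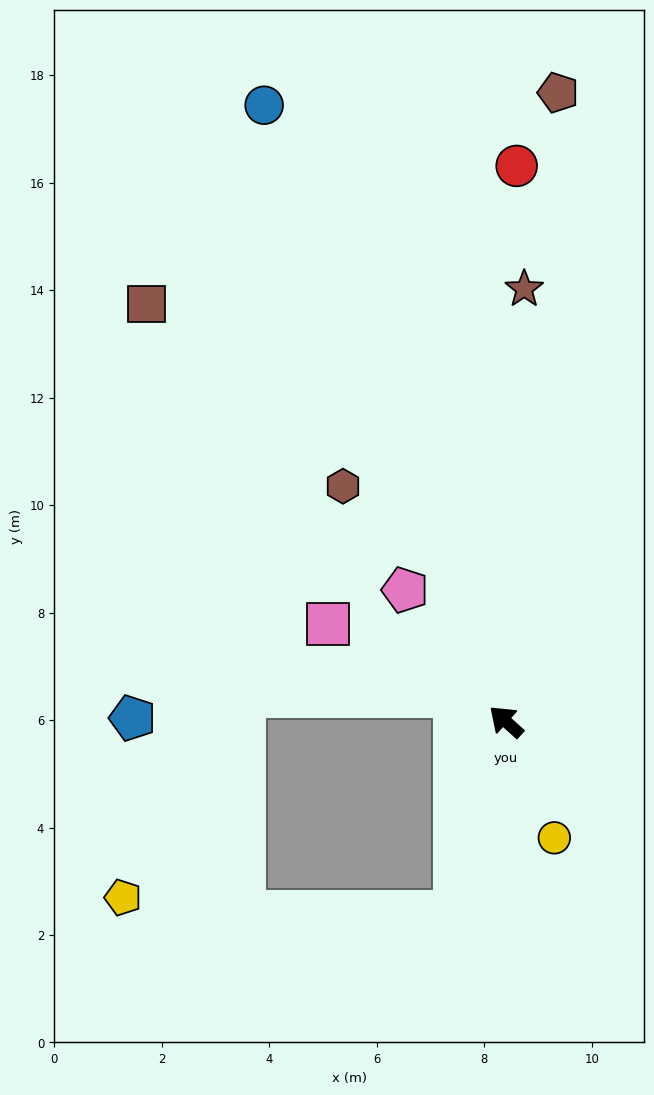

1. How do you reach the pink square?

turn left 13°, forward 3.8 m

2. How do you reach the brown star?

turn right 50°, forward 8.1 m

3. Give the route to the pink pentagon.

turn right 10°, forward 3.1 m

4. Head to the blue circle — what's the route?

turn right 27°, forward 12.3 m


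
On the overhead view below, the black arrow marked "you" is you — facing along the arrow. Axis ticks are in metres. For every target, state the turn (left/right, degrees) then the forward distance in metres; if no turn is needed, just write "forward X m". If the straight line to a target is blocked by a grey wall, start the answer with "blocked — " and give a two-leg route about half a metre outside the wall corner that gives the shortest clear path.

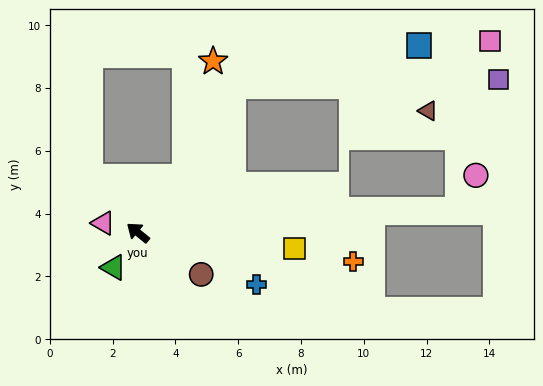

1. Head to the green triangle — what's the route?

turn left 94°, forward 1.4 m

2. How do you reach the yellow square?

turn right 147°, forward 5.0 m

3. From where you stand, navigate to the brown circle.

turn right 174°, forward 2.4 m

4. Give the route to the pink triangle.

turn left 24°, forward 1.1 m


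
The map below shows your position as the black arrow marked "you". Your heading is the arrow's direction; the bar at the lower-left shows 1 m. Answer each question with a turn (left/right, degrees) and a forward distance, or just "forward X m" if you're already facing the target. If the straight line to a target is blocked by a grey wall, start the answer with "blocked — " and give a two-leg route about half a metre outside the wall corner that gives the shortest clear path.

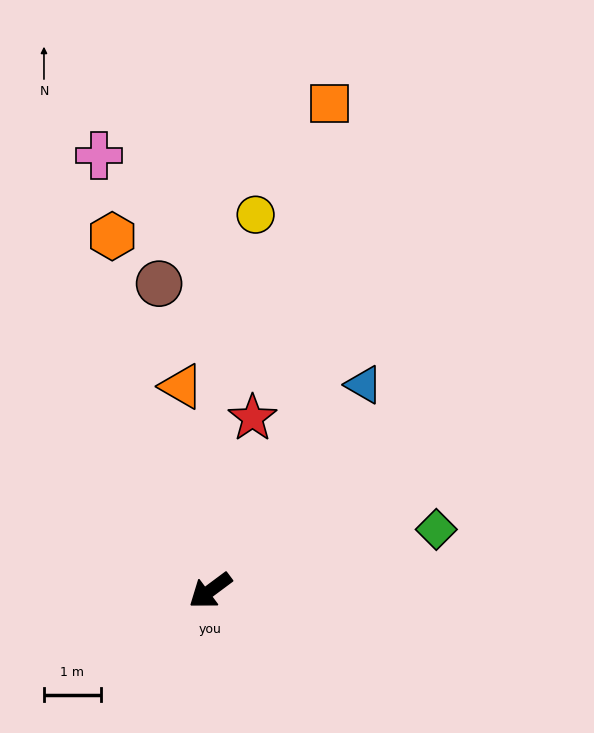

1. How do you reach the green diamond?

turn left 158°, forward 4.1 m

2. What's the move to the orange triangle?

turn right 119°, forward 3.6 m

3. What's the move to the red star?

turn right 140°, forward 3.1 m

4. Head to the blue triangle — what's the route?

turn right 163°, forward 4.5 m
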